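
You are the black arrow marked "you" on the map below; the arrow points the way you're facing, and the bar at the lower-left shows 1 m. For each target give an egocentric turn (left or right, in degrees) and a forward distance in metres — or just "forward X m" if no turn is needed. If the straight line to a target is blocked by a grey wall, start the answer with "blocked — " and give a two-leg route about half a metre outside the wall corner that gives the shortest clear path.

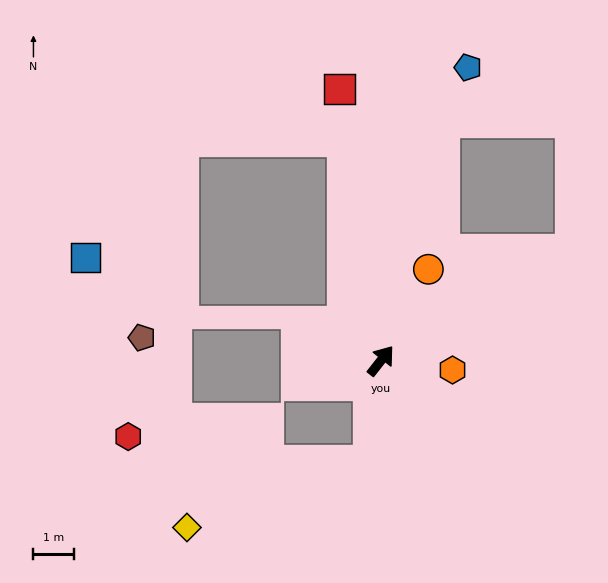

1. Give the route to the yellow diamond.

blocked — turn right 148°, forward 2.5 m, then turn right 64°, forward 4.7 m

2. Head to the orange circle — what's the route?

turn left 11°, forward 2.5 m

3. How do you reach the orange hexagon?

turn right 59°, forward 1.8 m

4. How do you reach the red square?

turn left 47°, forward 6.7 m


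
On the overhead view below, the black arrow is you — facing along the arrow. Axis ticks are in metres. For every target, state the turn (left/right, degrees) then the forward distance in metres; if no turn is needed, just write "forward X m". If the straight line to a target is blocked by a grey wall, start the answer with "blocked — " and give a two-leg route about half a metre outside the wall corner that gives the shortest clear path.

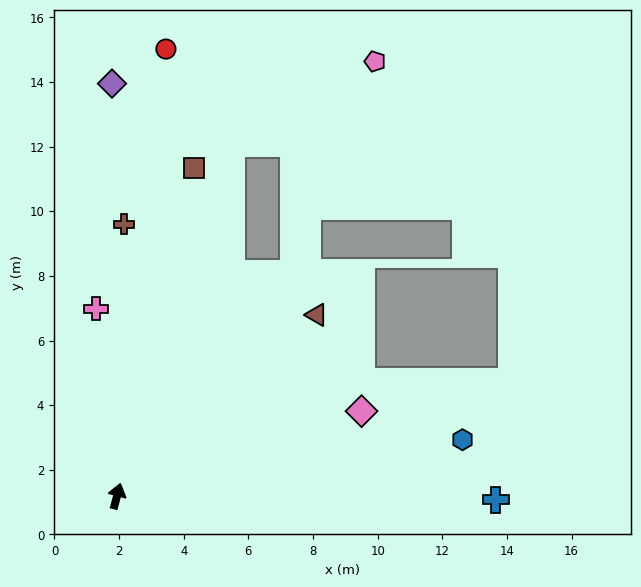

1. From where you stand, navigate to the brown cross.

turn left 13°, forward 8.4 m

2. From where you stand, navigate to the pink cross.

turn left 21°, forward 5.8 m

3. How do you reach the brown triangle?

turn right 33°, forward 8.3 m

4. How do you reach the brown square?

forward 10.4 m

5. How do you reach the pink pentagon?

blocked — turn right 3°, forward 11.5 m, then turn right 42°, forward 5.1 m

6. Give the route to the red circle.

turn left 9°, forward 13.9 m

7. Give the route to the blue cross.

turn right 76°, forward 11.7 m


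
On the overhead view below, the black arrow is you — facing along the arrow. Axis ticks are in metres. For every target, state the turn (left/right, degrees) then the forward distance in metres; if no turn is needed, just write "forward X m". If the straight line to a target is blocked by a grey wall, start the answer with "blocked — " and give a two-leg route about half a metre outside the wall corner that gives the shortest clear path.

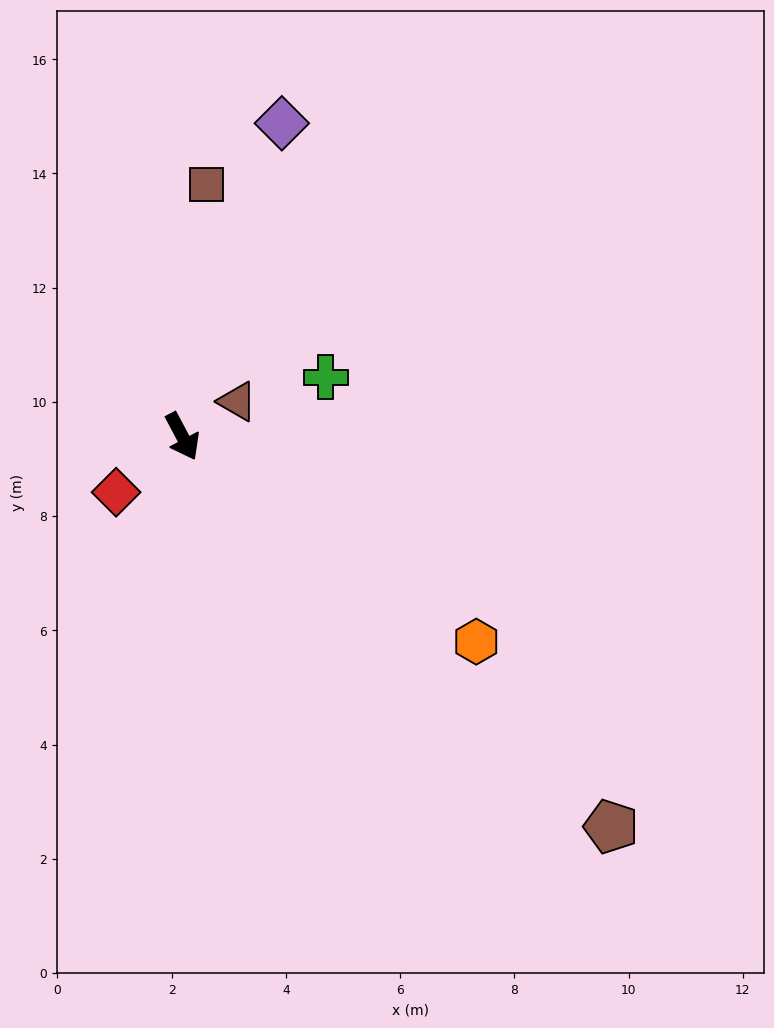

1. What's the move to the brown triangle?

turn left 95°, forward 1.1 m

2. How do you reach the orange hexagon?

turn left 27°, forward 6.3 m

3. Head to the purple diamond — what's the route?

turn left 134°, forward 5.8 m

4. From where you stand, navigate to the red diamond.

turn right 78°, forward 1.5 m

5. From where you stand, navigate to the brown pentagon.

turn left 20°, forward 10.1 m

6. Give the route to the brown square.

turn left 147°, forward 4.4 m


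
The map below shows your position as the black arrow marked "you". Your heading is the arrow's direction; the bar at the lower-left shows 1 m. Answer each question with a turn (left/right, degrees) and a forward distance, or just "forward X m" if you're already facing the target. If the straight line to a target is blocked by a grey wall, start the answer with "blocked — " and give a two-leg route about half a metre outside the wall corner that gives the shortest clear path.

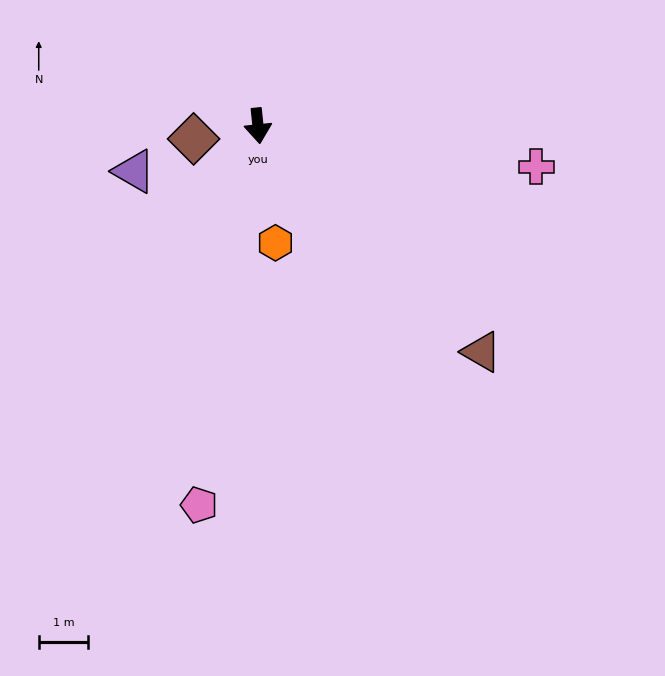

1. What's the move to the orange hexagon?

turn left 3°, forward 2.4 m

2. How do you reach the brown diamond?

turn right 84°, forward 1.3 m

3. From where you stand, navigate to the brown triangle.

turn left 39°, forward 6.4 m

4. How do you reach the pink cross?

turn left 76°, forward 5.7 m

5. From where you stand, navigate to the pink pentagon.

turn right 15°, forward 7.7 m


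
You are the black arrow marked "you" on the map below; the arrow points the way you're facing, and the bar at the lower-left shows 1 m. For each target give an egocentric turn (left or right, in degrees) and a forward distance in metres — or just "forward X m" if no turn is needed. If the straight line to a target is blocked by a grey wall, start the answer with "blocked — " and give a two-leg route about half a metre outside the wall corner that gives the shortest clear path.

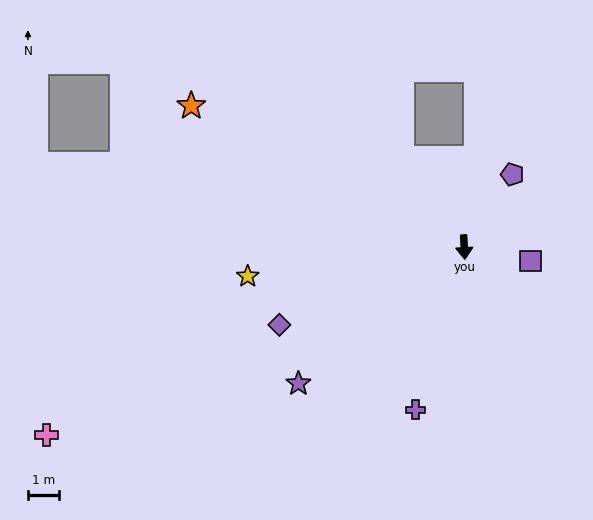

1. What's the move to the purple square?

turn left 75°, forward 2.2 m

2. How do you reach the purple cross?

turn right 20°, forward 5.6 m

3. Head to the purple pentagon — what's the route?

turn left 144°, forward 2.9 m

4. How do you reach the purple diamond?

turn right 70°, forward 6.6 m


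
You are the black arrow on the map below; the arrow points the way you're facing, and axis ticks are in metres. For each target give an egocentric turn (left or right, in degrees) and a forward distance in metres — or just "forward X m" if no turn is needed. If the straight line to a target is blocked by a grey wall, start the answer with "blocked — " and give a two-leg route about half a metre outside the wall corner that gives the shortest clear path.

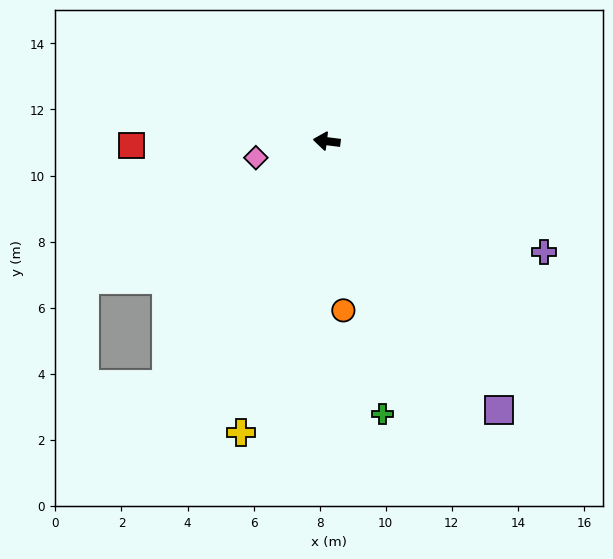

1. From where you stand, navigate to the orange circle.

turn left 103°, forward 5.1 m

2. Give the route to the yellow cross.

turn left 81°, forward 9.2 m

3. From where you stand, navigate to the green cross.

turn left 109°, forward 8.4 m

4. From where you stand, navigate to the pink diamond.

turn left 20°, forward 2.2 m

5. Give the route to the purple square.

turn left 130°, forward 9.7 m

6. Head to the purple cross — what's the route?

turn left 160°, forward 7.4 m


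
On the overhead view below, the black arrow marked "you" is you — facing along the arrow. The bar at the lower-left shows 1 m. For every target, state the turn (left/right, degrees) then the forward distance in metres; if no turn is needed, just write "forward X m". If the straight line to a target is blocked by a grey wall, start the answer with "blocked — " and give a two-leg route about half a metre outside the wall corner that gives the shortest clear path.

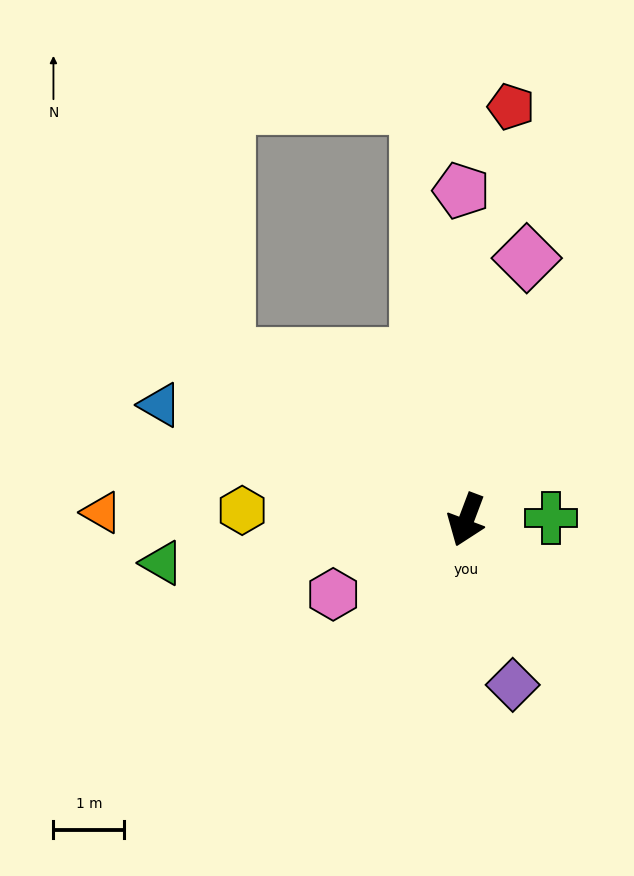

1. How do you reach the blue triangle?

turn right 90°, forward 4.6 m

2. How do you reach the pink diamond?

turn right 172°, forward 3.8 m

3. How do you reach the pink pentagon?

turn right 158°, forward 4.7 m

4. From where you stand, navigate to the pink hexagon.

turn right 40°, forward 2.2 m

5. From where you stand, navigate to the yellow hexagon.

turn right 72°, forward 3.2 m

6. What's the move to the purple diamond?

turn left 36°, forward 2.4 m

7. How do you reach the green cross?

turn left 112°, forward 1.2 m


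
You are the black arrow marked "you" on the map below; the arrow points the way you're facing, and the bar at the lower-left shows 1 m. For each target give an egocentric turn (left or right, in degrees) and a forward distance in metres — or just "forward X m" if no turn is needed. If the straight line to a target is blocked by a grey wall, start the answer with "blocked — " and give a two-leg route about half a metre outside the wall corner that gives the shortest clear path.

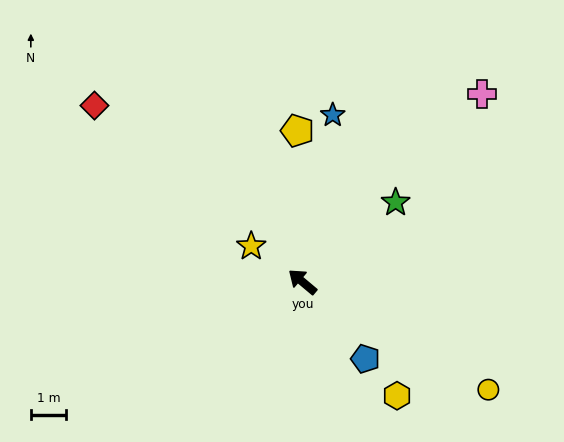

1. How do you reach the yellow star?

turn left 5°, forward 1.8 m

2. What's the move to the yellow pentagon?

turn right 48°, forward 4.3 m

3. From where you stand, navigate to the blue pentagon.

turn left 169°, forward 2.8 m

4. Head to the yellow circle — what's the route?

turn right 170°, forward 6.1 m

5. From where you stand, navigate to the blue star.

turn right 60°, forward 4.8 m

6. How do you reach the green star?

turn right 100°, forward 3.5 m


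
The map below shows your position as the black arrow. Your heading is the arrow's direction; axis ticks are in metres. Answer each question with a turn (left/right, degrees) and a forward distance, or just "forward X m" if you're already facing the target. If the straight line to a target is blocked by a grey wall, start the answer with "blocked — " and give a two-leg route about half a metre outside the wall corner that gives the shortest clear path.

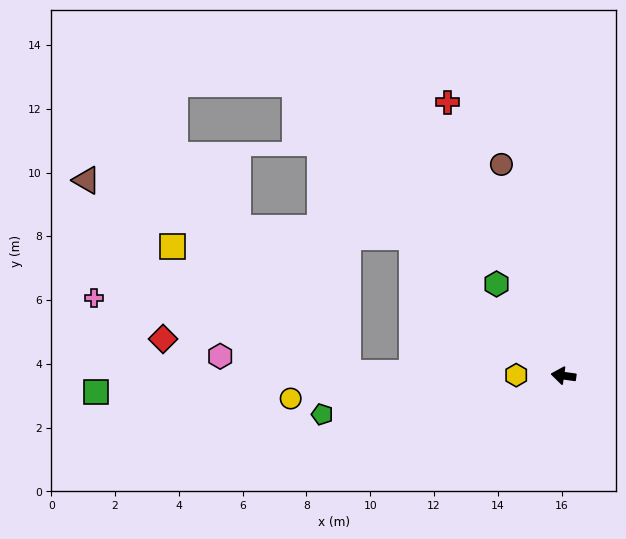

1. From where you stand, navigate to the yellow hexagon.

turn left 7°, forward 1.5 m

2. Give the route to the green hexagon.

turn right 46°, forward 3.6 m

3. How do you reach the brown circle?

turn right 66°, forward 6.9 m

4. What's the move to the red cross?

turn right 59°, forward 9.3 m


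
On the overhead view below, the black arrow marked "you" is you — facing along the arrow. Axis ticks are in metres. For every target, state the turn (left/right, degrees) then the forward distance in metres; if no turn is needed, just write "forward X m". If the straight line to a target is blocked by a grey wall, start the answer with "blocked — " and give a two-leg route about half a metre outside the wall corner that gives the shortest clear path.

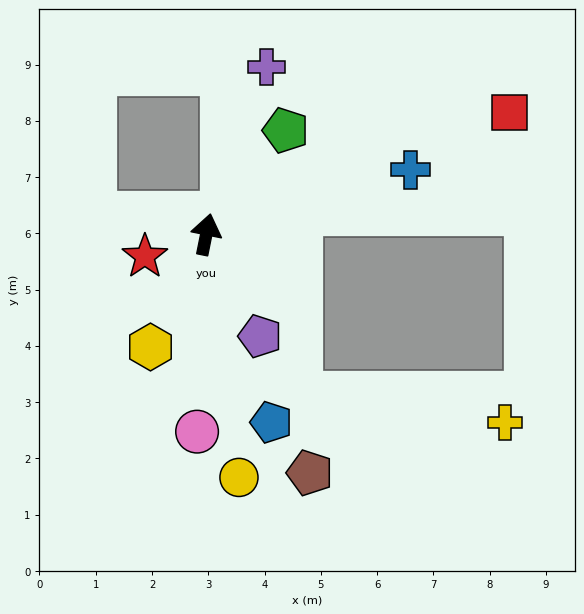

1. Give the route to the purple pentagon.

turn right 141°, forward 2.0 m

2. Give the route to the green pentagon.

turn right 26°, forward 2.3 m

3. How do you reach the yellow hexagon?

turn left 165°, forward 2.2 m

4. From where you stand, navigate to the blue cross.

turn right 61°, forward 3.8 m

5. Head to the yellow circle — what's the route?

turn right 161°, forward 4.4 m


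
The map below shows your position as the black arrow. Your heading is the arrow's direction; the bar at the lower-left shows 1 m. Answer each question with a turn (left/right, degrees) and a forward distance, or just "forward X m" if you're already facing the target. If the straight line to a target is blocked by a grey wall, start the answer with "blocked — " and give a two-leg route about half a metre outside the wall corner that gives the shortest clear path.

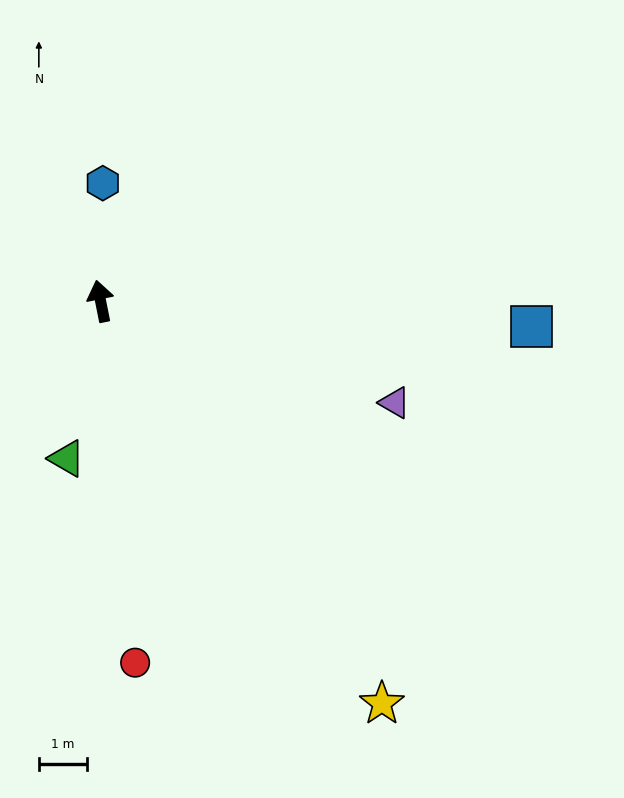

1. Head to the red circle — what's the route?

turn left 174°, forward 7.5 m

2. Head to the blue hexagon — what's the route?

turn right 12°, forward 2.4 m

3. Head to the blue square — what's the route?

turn right 105°, forward 8.9 m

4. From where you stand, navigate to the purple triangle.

turn right 120°, forward 6.4 m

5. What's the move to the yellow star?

turn right 156°, forward 10.1 m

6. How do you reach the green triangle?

turn left 157°, forward 3.3 m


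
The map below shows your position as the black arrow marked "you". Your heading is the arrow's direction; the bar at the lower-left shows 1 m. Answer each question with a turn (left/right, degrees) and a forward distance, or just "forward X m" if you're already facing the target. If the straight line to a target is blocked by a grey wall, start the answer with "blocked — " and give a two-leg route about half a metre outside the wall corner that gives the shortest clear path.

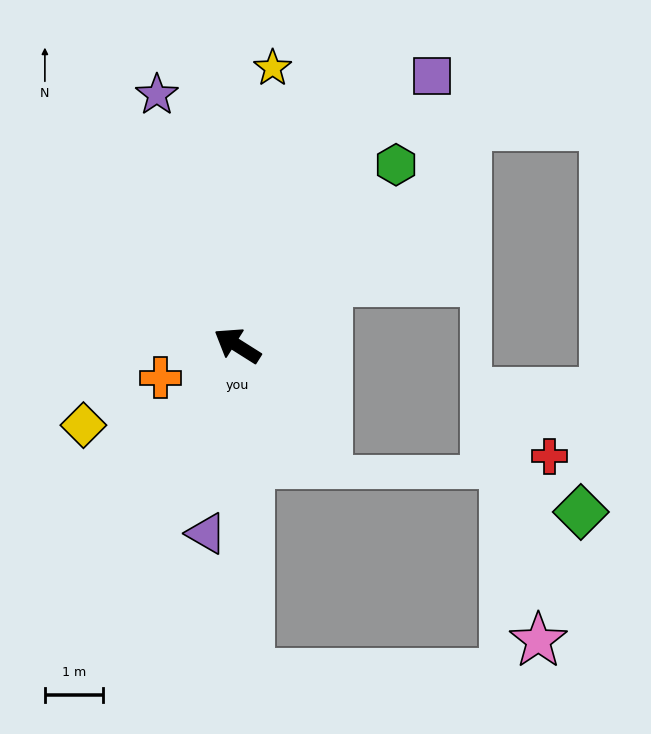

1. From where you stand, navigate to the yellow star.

turn right 65°, forward 4.8 m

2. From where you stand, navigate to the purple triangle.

turn left 113°, forward 3.3 m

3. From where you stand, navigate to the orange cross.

turn left 55°, forward 1.4 m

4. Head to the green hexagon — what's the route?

turn right 99°, forward 4.1 m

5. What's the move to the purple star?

turn right 40°, forward 4.5 m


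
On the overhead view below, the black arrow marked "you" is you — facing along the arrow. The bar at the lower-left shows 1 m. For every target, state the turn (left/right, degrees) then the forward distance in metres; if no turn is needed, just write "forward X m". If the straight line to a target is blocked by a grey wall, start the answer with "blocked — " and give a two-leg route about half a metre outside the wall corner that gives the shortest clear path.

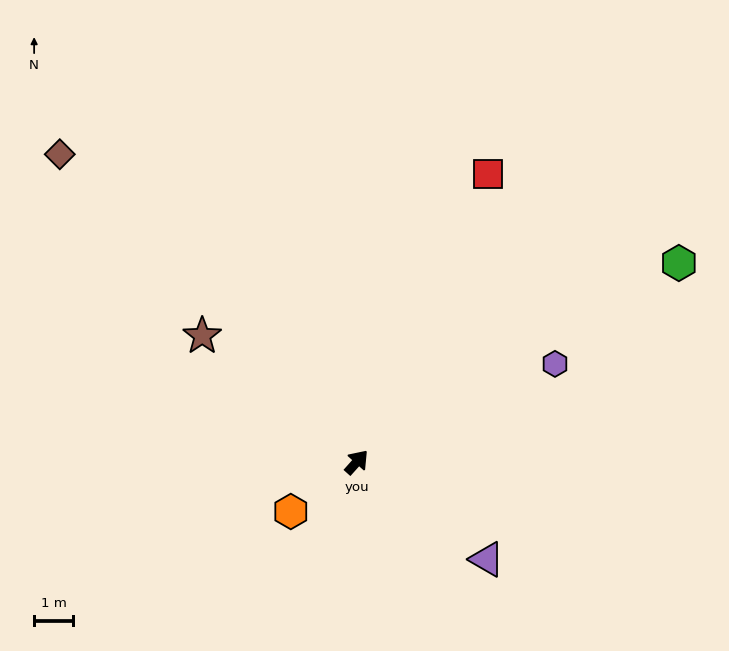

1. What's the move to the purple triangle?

turn right 85°, forward 4.2 m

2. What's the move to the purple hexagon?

turn right 22°, forward 5.7 m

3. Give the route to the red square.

turn left 17°, forward 8.1 m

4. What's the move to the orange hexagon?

turn left 169°, forward 2.1 m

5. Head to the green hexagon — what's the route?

turn right 16°, forward 9.7 m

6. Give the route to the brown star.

turn left 93°, forward 5.1 m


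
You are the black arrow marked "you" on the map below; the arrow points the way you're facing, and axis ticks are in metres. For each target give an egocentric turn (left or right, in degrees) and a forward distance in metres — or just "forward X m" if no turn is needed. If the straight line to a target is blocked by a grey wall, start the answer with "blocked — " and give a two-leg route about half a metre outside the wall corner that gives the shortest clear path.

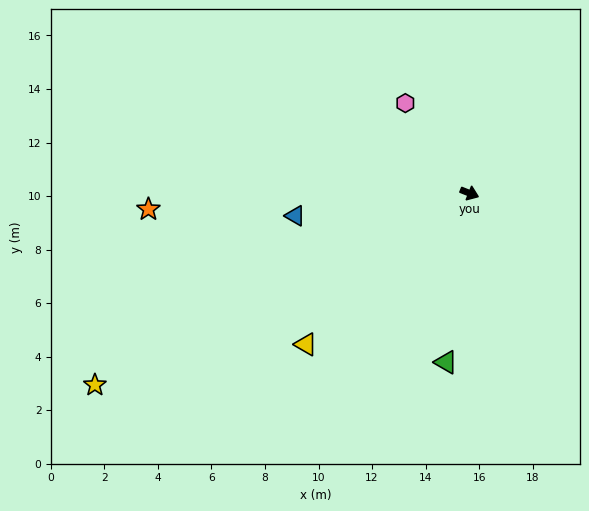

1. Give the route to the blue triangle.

turn right 151°, forward 6.6 m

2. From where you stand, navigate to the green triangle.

turn right 76°, forward 6.4 m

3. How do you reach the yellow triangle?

turn right 116°, forward 8.3 m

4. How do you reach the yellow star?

turn right 131°, forward 15.7 m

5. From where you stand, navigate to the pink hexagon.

turn left 147°, forward 4.1 m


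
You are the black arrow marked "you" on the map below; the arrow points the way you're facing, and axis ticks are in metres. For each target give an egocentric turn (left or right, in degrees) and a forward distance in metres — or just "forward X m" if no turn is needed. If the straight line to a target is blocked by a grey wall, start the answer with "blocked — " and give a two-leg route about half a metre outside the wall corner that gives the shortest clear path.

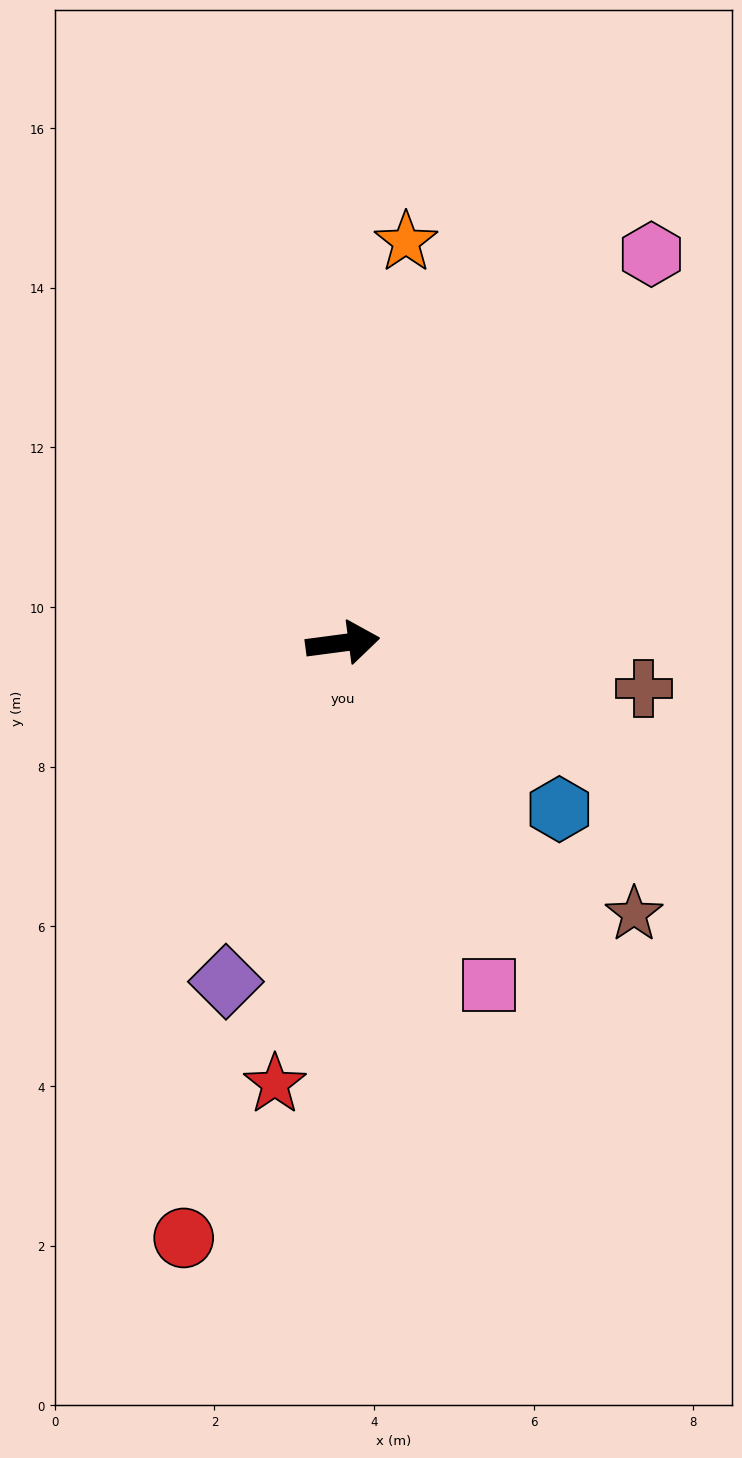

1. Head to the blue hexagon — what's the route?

turn right 45°, forward 3.4 m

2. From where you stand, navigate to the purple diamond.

turn right 117°, forward 4.5 m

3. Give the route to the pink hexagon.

turn left 44°, forward 6.2 m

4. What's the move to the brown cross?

turn right 16°, forward 3.8 m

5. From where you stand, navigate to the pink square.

turn right 74°, forward 4.7 m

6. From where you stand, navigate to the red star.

turn right 106°, forward 5.6 m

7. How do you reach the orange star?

turn left 74°, forward 5.1 m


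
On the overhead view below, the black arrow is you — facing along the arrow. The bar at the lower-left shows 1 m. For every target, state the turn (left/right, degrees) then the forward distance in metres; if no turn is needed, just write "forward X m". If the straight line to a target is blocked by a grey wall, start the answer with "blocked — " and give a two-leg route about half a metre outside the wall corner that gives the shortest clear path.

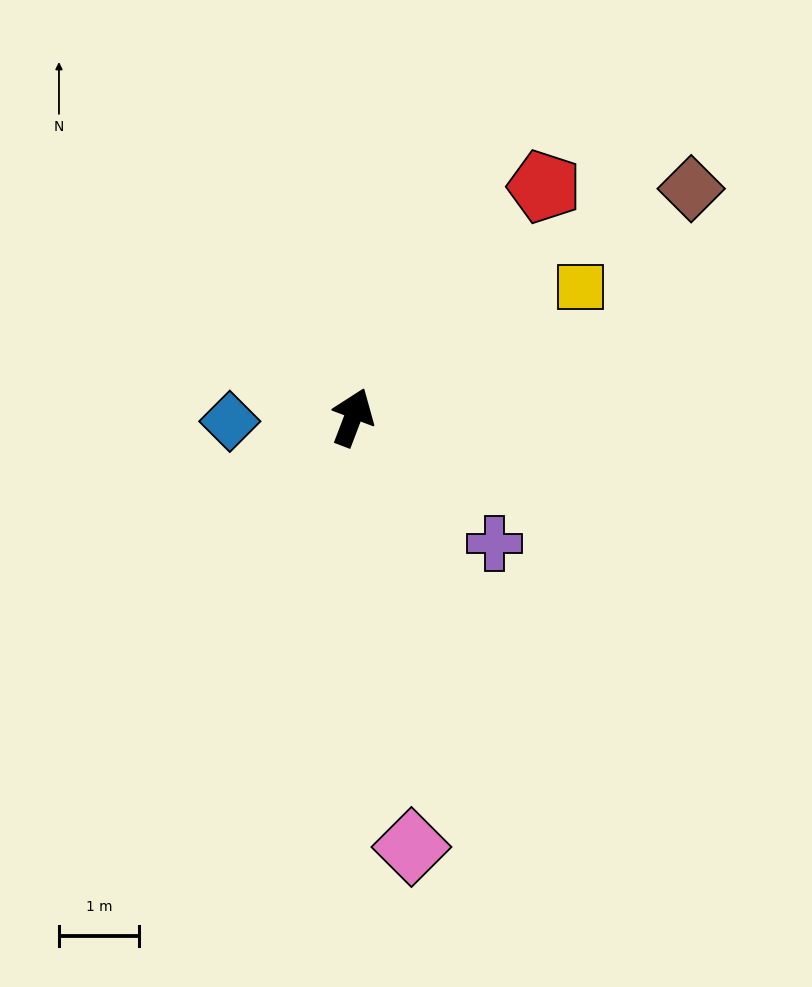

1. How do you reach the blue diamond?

turn left 113°, forward 1.5 m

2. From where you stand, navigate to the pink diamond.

turn right 151°, forward 5.4 m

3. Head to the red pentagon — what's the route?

turn right 19°, forward 3.7 m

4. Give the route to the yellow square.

turn right 39°, forward 3.3 m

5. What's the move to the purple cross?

turn right 111°, forward 2.4 m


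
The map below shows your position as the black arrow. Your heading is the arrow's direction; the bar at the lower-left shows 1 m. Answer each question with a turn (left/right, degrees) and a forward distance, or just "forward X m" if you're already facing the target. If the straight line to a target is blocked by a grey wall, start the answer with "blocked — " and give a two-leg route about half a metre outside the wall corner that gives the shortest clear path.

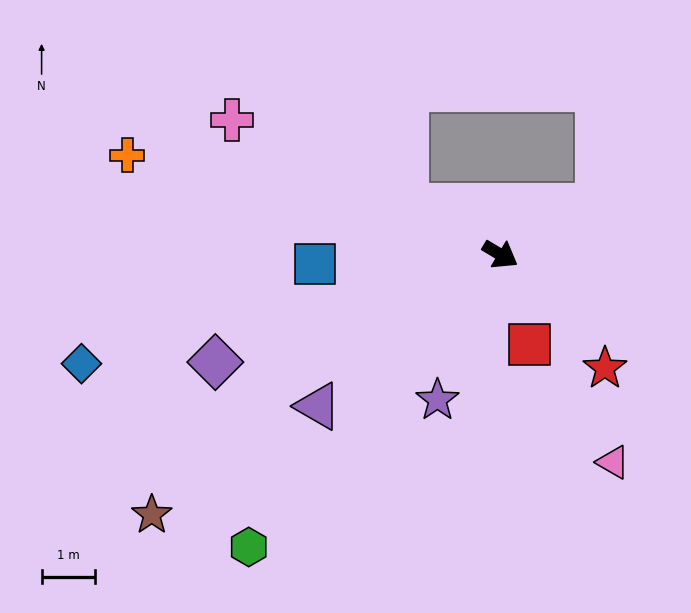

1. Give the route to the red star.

turn right 16°, forward 2.9 m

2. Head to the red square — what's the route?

turn right 41°, forward 1.8 m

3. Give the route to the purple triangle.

turn right 109°, forward 4.4 m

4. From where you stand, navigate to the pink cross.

turn right 176°, forward 5.6 m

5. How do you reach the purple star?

turn right 82°, forward 3.0 m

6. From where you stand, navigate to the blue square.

turn right 146°, forward 3.5 m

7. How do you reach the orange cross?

turn right 164°, forward 7.2 m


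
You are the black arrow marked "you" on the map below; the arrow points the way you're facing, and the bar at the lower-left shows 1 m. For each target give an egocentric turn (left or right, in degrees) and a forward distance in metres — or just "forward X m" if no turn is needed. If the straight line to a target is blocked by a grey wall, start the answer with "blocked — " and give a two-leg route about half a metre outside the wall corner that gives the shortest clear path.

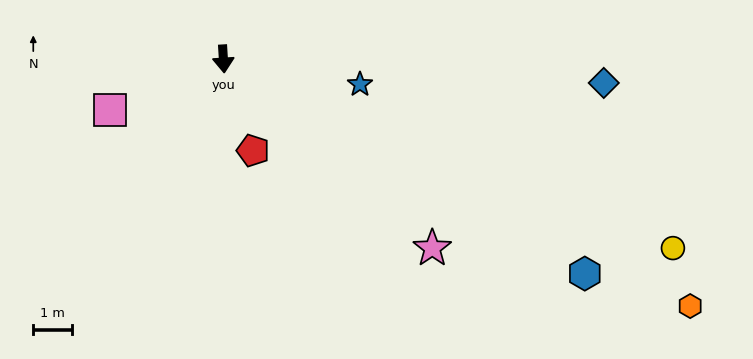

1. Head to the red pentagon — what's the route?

turn left 14°, forward 2.5 m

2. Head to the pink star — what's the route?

turn left 44°, forward 7.4 m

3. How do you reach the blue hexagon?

turn left 56°, forward 11.0 m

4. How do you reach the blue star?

turn left 76°, forward 3.6 m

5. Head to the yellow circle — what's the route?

turn left 64°, forward 12.7 m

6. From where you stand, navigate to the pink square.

turn right 69°, forward 3.2 m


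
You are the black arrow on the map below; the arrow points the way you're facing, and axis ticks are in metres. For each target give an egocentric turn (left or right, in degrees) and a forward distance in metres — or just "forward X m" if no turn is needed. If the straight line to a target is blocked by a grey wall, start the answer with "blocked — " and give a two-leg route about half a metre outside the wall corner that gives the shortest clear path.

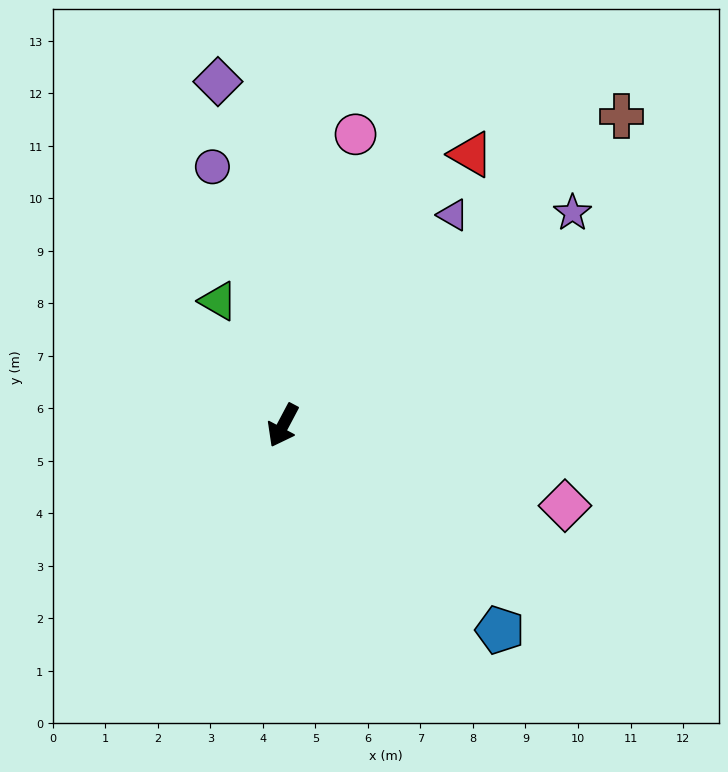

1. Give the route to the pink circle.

turn right 166°, forward 5.7 m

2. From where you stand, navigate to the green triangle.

turn right 125°, forward 2.7 m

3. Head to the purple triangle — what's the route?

turn left 169°, forward 5.2 m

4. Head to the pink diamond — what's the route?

turn left 102°, forward 5.6 m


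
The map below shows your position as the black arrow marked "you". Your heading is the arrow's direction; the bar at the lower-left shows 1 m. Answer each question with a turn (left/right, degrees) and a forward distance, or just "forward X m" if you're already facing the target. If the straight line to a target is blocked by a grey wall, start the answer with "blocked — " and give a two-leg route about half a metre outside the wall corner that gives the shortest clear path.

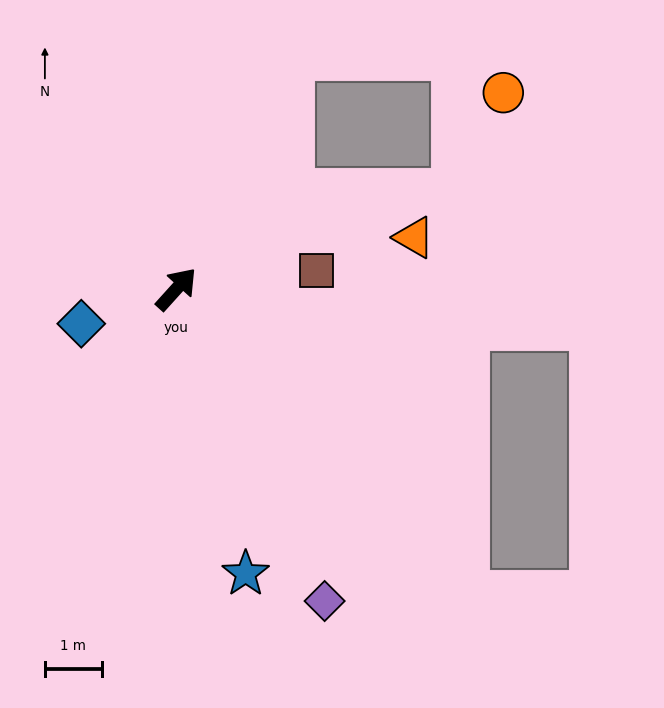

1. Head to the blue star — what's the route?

turn right 124°, forward 5.2 m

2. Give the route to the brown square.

turn right 40°, forward 2.5 m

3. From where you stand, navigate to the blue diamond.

turn left 152°, forward 1.8 m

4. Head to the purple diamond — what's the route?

turn right 113°, forward 6.1 m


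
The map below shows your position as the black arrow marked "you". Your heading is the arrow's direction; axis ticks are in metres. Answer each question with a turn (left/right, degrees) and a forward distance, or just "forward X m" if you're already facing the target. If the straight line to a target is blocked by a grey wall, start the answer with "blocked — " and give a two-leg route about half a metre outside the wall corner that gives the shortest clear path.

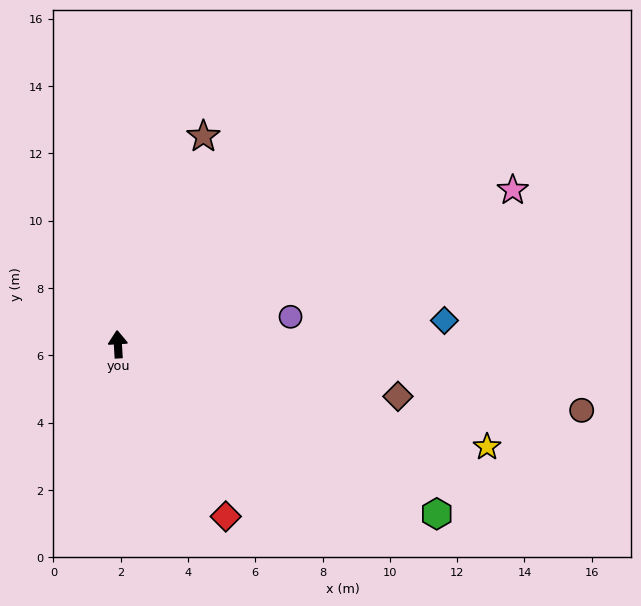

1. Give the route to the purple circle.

turn right 84°, forward 5.2 m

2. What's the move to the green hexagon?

turn right 121°, forward 10.7 m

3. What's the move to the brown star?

turn right 26°, forward 6.7 m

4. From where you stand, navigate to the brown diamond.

turn right 104°, forward 8.5 m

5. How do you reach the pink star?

turn right 72°, forward 12.6 m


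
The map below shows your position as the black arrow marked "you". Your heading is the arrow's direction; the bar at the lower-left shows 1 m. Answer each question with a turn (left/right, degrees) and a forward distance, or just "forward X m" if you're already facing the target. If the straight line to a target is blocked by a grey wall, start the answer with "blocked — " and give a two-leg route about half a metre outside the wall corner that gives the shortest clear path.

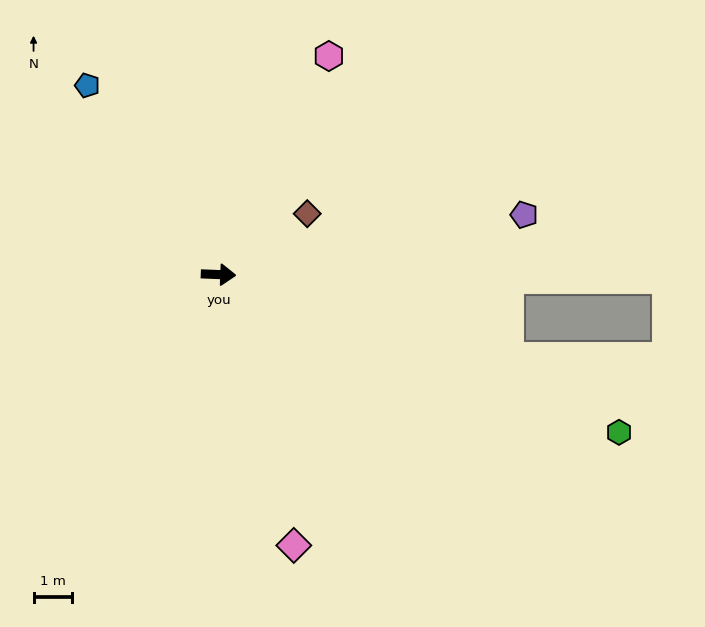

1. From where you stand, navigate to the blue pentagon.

turn left 127°, forward 6.0 m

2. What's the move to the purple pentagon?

turn left 13°, forward 8.2 m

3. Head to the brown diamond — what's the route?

turn left 37°, forward 2.8 m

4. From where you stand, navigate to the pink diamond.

turn right 72°, forward 7.4 m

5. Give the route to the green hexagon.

turn right 19°, forward 11.3 m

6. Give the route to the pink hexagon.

turn left 66°, forward 6.4 m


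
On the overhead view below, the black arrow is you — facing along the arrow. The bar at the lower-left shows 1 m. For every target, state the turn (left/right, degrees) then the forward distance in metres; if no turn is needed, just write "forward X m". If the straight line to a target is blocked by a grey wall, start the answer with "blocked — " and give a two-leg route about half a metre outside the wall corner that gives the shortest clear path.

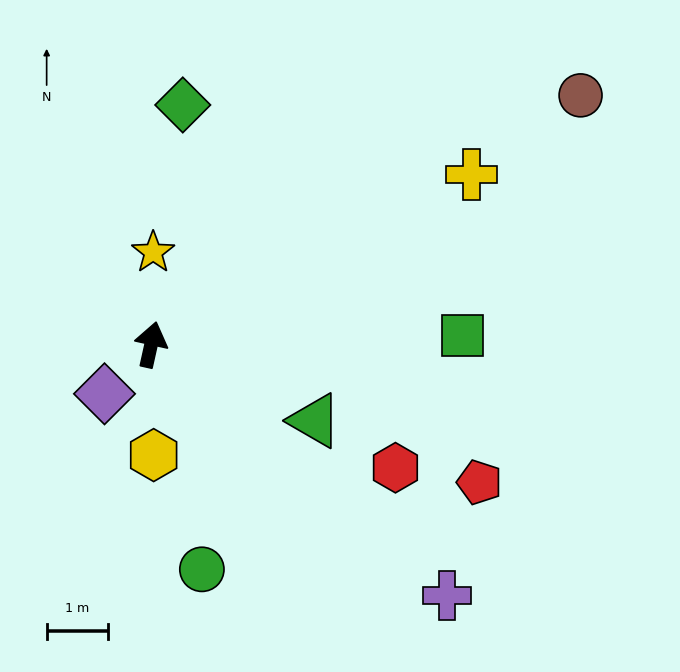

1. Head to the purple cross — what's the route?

turn right 118°, forward 6.4 m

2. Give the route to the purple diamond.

turn left 149°, forward 1.1 m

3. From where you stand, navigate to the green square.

turn right 76°, forward 5.1 m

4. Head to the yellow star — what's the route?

turn left 11°, forward 1.5 m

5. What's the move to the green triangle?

turn right 102°, forward 3.0 m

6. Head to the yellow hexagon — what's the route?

turn right 166°, forward 1.8 m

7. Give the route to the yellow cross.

turn right 50°, forward 6.0 m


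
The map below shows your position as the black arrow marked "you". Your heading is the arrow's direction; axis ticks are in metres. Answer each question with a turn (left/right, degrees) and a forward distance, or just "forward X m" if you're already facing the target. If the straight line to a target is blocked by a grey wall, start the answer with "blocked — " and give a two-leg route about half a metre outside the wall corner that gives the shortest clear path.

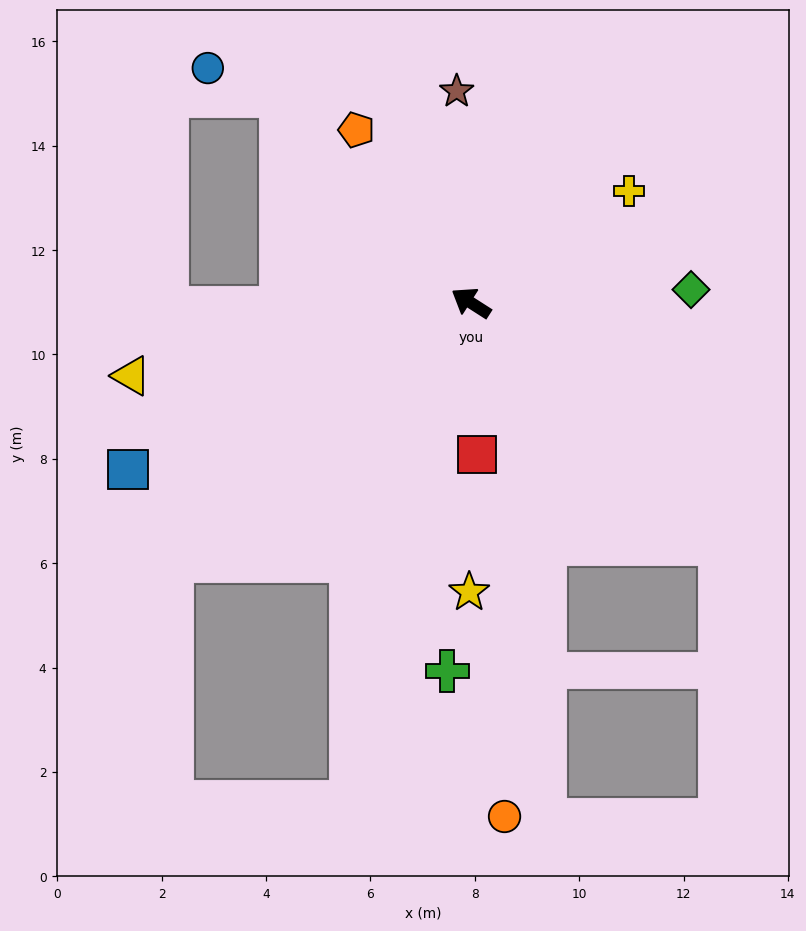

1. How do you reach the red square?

turn left 125°, forward 2.9 m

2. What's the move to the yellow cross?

turn right 112°, forward 3.7 m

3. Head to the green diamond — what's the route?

turn right 144°, forward 4.2 m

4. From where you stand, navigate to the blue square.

turn left 59°, forward 7.3 m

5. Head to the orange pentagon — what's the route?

turn right 24°, forward 4.0 m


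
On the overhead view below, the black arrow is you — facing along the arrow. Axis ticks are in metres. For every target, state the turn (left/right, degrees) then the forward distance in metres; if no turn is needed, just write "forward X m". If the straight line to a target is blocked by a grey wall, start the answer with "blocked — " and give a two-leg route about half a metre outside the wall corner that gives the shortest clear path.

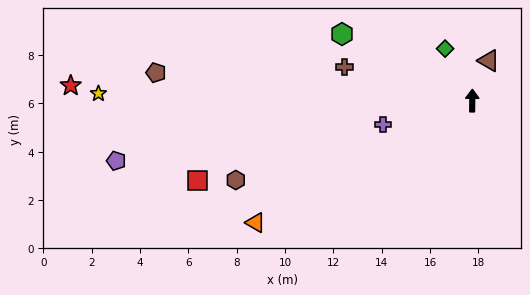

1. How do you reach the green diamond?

turn left 28°, forward 2.4 m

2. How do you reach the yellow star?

turn left 90°, forward 15.5 m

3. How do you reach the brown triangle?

turn right 22°, forward 1.8 m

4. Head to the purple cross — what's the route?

turn left 106°, forward 3.8 m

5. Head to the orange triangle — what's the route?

turn left 120°, forward 10.3 m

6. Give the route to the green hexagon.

turn left 64°, forward 6.0 m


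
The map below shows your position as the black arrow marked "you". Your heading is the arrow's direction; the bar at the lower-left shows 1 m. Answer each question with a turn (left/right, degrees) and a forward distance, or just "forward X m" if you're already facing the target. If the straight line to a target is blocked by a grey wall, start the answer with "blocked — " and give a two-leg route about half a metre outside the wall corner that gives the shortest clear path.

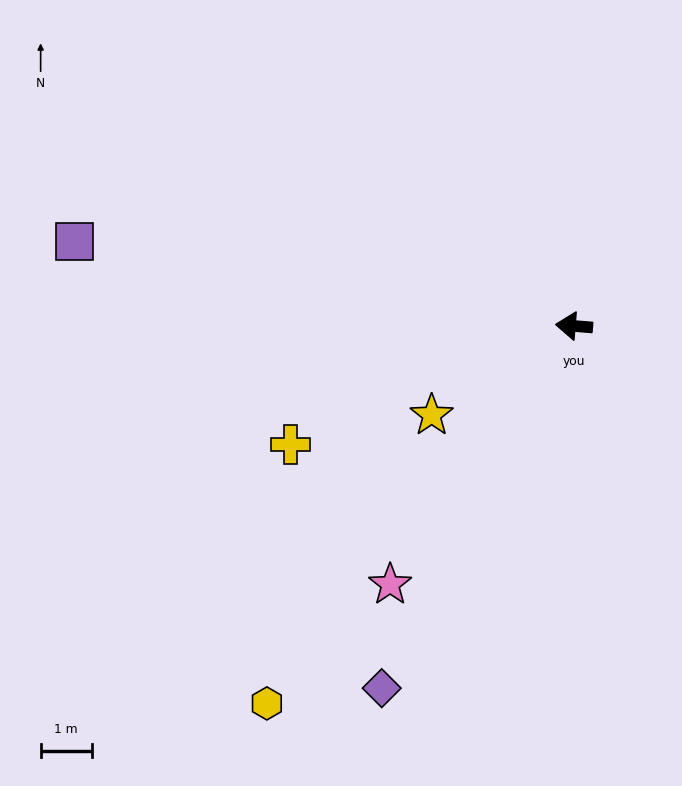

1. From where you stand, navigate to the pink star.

turn left 59°, forward 6.2 m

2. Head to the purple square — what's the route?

turn right 5°, forward 9.9 m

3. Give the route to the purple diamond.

turn left 67°, forward 8.0 m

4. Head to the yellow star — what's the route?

turn left 37°, forward 3.3 m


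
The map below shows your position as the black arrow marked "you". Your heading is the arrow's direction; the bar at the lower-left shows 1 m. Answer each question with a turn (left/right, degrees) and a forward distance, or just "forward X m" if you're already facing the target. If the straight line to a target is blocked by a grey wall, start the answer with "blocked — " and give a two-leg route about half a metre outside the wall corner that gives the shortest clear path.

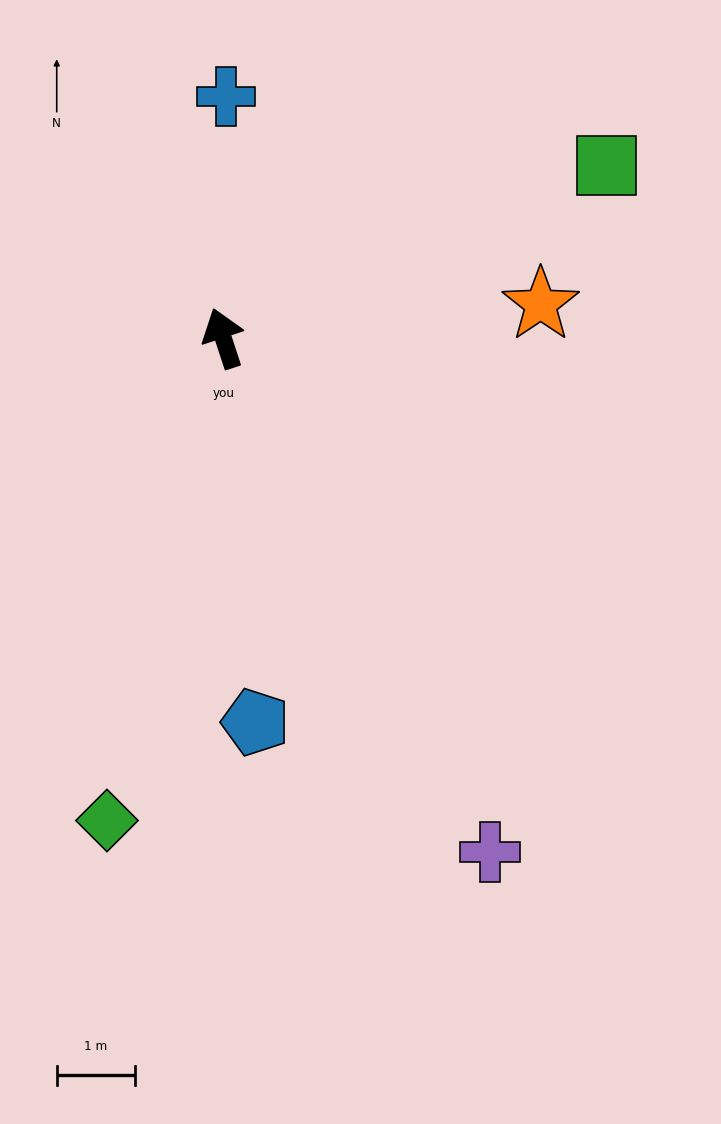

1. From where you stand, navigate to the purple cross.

turn right 171°, forward 7.4 m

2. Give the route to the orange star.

turn right 102°, forward 4.1 m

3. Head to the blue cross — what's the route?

turn right 19°, forward 3.1 m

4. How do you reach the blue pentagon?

turn left 167°, forward 4.9 m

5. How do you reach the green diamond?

turn left 148°, forward 6.3 m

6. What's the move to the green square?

turn right 84°, forward 5.4 m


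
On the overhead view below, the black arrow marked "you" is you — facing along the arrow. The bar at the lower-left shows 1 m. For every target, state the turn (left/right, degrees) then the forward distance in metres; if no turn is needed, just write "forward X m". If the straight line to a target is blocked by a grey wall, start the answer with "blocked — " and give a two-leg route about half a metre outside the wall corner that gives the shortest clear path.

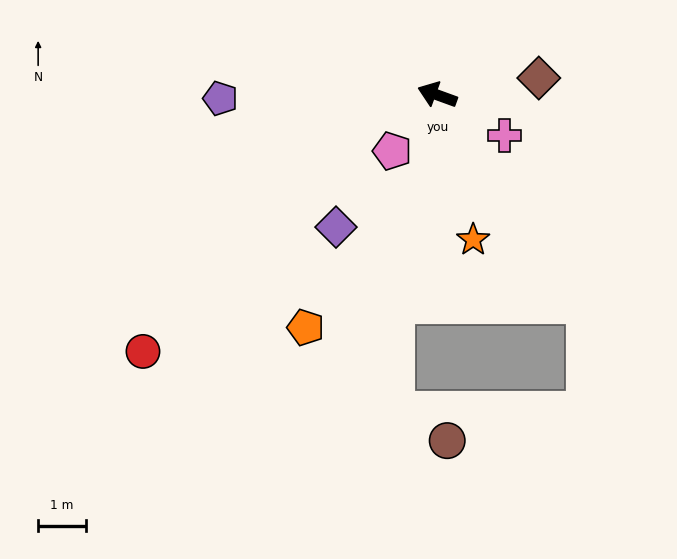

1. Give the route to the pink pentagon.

turn left 71°, forward 1.5 m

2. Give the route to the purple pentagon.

turn left 21°, forward 4.6 m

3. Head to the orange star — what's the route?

turn left 124°, forward 3.1 m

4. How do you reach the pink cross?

turn left 169°, forward 1.7 m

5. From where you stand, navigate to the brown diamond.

turn right 151°, forward 2.2 m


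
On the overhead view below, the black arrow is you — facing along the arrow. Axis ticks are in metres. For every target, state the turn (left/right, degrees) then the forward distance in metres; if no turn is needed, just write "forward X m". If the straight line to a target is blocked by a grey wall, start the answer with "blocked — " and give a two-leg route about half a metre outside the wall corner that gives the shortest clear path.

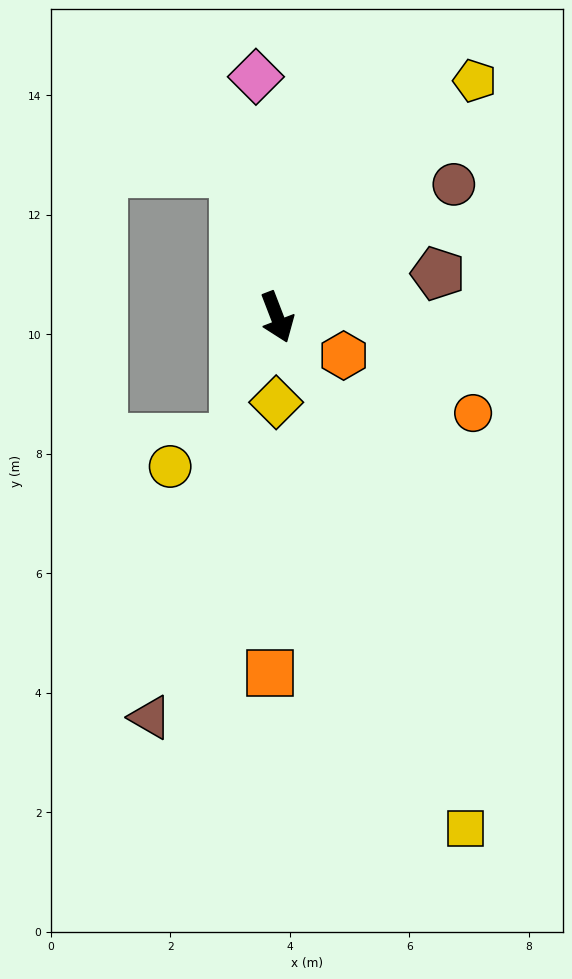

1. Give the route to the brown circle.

turn left 106°, forward 3.7 m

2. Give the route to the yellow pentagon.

turn left 119°, forward 5.2 m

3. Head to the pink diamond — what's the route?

turn left 164°, forward 4.0 m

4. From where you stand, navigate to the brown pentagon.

turn left 84°, forward 2.8 m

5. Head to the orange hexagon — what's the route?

turn left 39°, forward 1.3 m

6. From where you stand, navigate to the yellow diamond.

turn right 22°, forward 1.4 m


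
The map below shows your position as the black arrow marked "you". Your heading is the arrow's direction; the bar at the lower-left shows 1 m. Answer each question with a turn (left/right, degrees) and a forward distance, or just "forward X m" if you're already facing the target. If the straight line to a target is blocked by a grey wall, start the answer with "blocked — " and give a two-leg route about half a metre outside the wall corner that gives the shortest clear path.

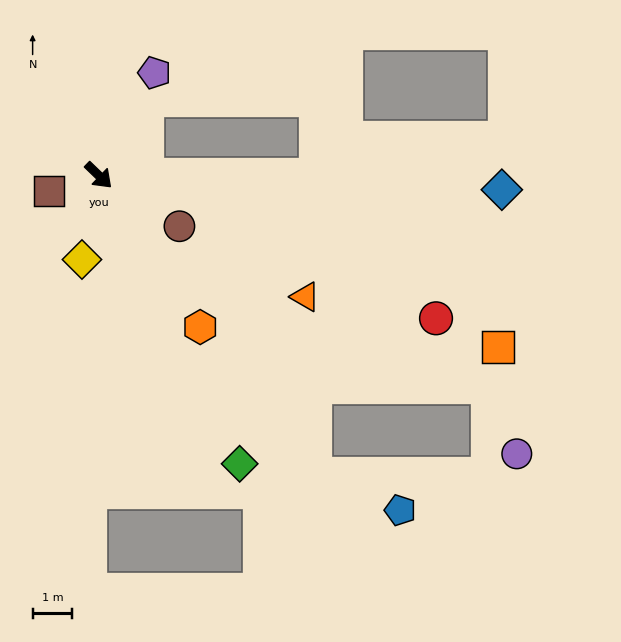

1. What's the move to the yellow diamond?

turn right 57°, forward 2.2 m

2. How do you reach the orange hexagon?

turn right 12°, forward 4.6 m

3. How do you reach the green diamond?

turn right 20°, forward 8.1 m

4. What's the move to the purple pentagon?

turn left 105°, forward 3.0 m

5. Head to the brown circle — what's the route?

turn left 12°, forward 2.4 m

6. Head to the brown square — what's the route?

turn right 119°, forward 1.3 m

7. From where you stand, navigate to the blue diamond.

turn left 42°, forward 10.2 m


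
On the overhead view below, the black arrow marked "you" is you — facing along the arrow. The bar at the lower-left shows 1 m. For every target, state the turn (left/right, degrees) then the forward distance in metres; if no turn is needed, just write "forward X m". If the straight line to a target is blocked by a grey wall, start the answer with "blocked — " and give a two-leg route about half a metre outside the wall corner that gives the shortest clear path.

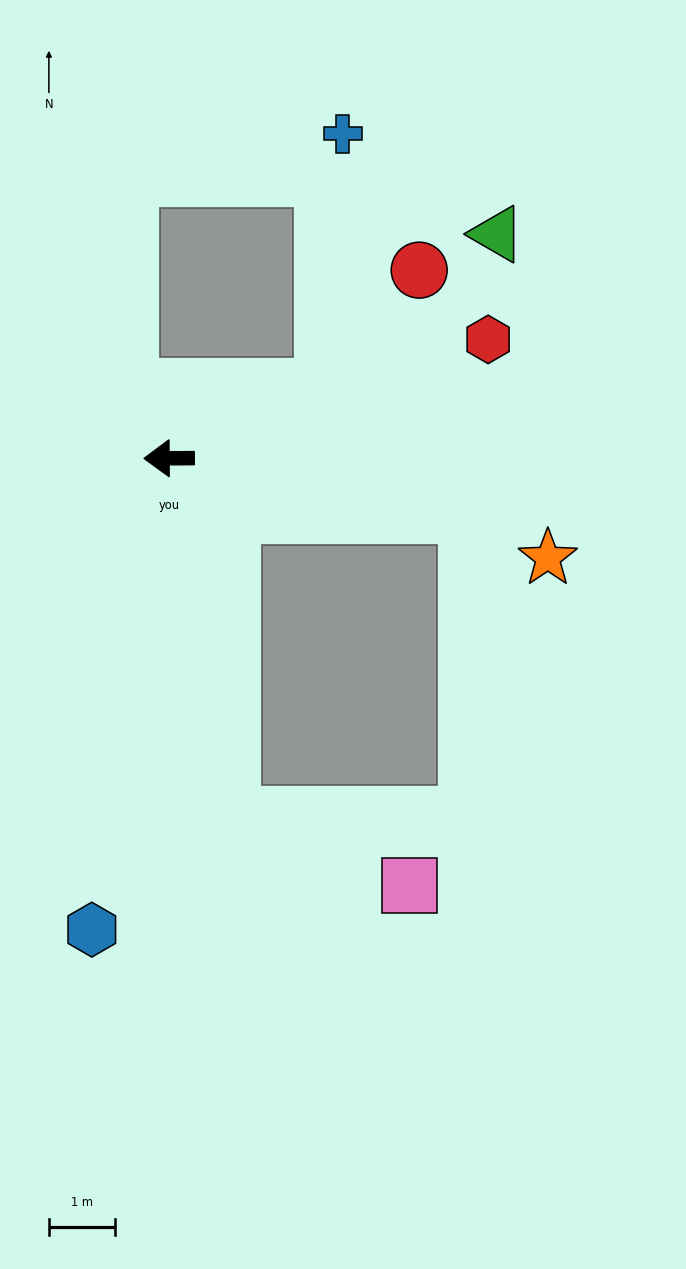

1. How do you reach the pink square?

blocked — turn left 100°, forward 5.5 m, then turn left 58°, forward 2.9 m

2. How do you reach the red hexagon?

turn right 160°, forward 5.2 m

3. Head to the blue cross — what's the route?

blocked — turn right 155°, forward 2.6 m, then turn left 60°, forward 3.8 m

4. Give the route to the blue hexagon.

turn left 80°, forward 7.2 m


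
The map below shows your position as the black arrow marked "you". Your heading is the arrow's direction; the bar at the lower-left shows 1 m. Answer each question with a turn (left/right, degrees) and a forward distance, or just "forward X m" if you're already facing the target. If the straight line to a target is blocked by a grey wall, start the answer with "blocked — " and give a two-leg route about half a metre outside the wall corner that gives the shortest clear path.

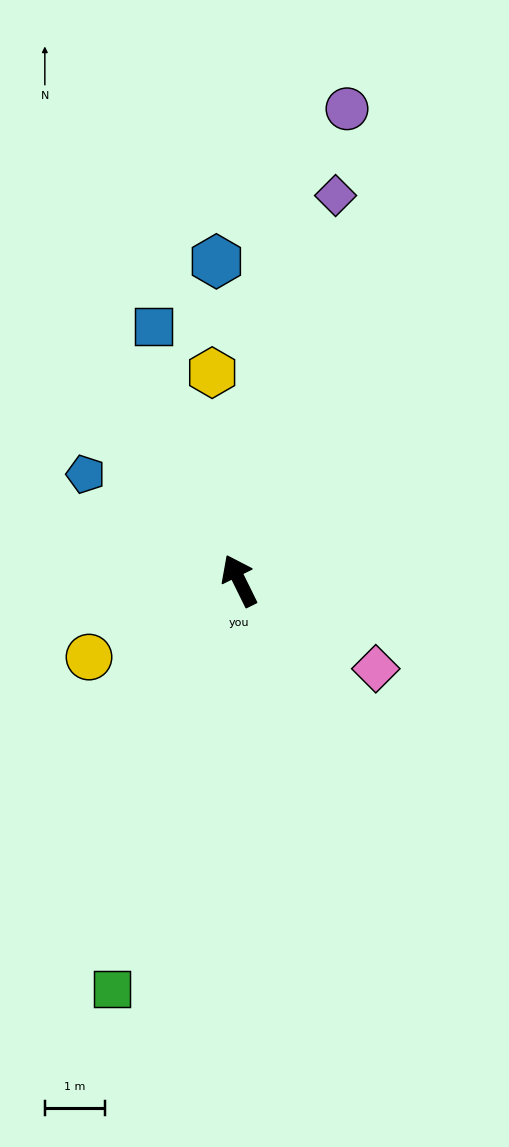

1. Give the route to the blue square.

turn right 8°, forward 4.5 m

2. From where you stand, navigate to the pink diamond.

turn right 149°, forward 2.7 m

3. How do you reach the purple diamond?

turn right 40°, forward 6.6 m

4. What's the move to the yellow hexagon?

turn right 19°, forward 3.5 m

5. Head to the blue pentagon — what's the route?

turn left 29°, forward 3.1 m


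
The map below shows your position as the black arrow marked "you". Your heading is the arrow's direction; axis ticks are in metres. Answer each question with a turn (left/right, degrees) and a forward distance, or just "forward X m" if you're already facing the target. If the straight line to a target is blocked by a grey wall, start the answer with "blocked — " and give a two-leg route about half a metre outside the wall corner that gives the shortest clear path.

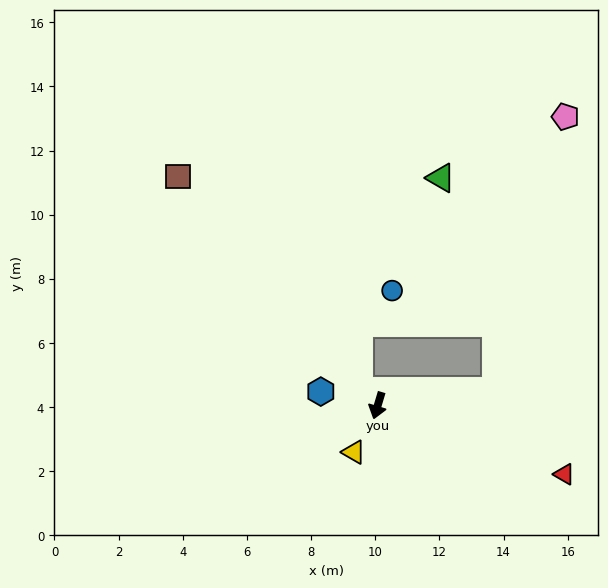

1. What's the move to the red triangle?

turn left 86°, forward 6.2 m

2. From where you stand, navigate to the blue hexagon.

turn right 87°, forward 1.8 m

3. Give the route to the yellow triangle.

turn right 11°, forward 1.6 m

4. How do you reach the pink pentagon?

blocked — turn left 114°, forward 3.7 m, then turn left 68°, forward 8.8 m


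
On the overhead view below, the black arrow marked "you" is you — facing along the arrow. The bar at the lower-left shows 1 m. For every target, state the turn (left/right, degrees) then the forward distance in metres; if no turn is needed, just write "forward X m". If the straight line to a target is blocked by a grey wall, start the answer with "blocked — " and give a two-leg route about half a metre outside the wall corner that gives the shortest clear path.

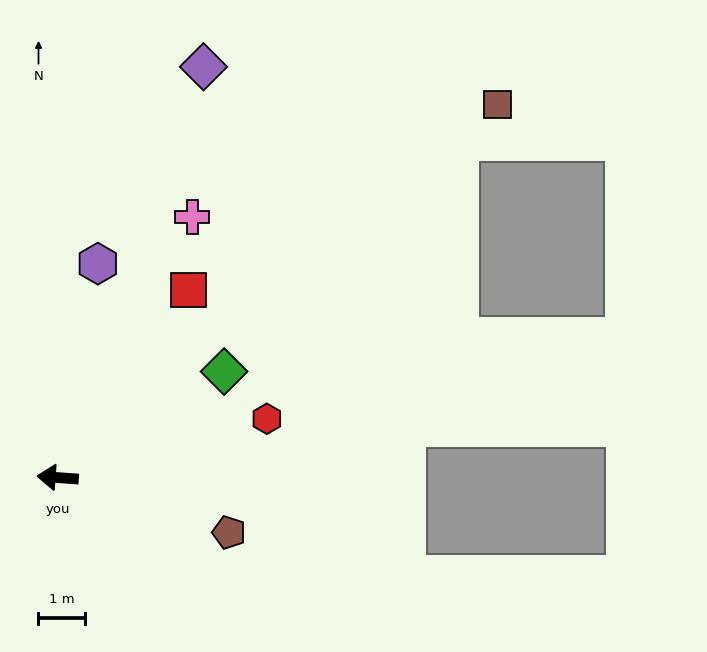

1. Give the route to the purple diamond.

turn right 105°, forward 9.4 m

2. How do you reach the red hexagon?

turn right 160°, forward 4.7 m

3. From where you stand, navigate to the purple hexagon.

turn right 96°, forward 4.7 m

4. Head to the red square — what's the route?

turn right 121°, forward 4.9 m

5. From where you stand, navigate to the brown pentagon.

turn left 166°, forward 3.9 m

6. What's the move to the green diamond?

turn right 143°, forward 4.2 m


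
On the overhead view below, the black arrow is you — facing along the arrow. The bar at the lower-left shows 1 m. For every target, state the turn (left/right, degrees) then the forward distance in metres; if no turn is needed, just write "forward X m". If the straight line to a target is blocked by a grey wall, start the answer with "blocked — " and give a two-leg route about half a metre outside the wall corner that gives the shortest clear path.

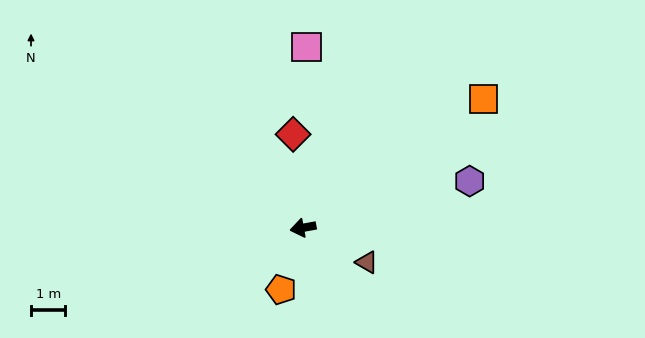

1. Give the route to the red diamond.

turn right 94°, forward 2.7 m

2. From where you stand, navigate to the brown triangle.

turn left 141°, forward 2.1 m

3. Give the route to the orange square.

turn right 155°, forward 6.4 m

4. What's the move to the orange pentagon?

turn left 60°, forward 1.9 m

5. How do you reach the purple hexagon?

turn right 175°, forward 5.0 m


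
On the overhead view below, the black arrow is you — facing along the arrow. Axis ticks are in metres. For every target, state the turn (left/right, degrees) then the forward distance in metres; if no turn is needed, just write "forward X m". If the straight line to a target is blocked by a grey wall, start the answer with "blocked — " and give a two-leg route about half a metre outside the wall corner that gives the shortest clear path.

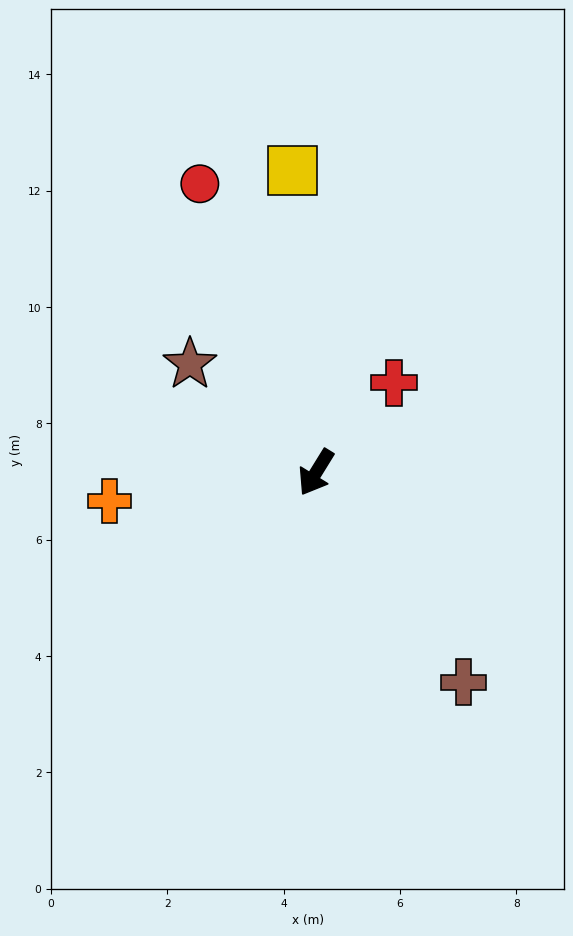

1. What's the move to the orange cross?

turn right 50°, forward 3.6 m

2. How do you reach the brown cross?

turn left 67°, forward 4.4 m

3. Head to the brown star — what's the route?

turn right 99°, forward 2.9 m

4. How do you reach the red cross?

turn left 171°, forward 2.0 m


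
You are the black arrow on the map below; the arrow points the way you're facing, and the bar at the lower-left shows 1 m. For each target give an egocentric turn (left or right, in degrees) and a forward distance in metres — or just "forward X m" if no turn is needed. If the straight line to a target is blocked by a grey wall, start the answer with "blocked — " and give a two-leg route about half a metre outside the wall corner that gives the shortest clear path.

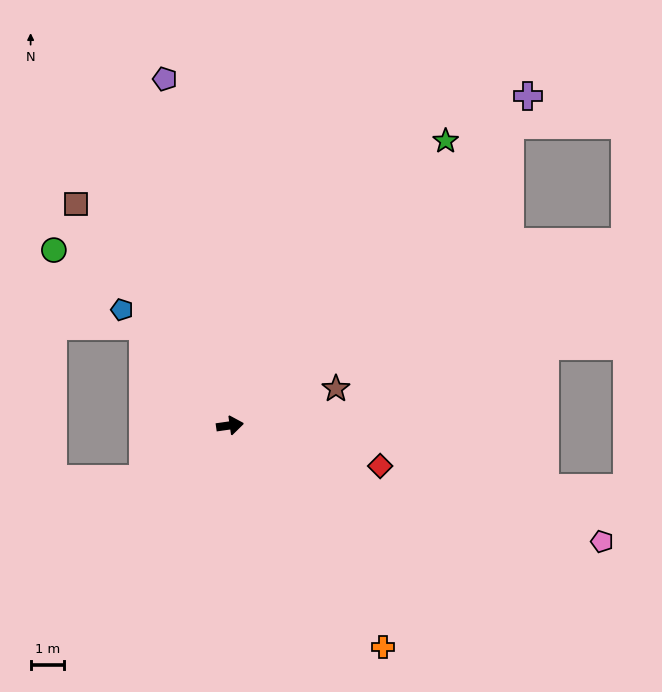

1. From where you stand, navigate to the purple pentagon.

turn left 93°, forward 10.5 m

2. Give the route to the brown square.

turn left 117°, forward 8.0 m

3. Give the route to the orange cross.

turn right 63°, forward 8.0 m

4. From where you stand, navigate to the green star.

turn left 45°, forward 10.6 m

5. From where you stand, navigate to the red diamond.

turn right 23°, forward 4.6 m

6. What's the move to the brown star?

turn left 11°, forward 3.3 m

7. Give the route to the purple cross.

turn left 40°, forward 13.2 m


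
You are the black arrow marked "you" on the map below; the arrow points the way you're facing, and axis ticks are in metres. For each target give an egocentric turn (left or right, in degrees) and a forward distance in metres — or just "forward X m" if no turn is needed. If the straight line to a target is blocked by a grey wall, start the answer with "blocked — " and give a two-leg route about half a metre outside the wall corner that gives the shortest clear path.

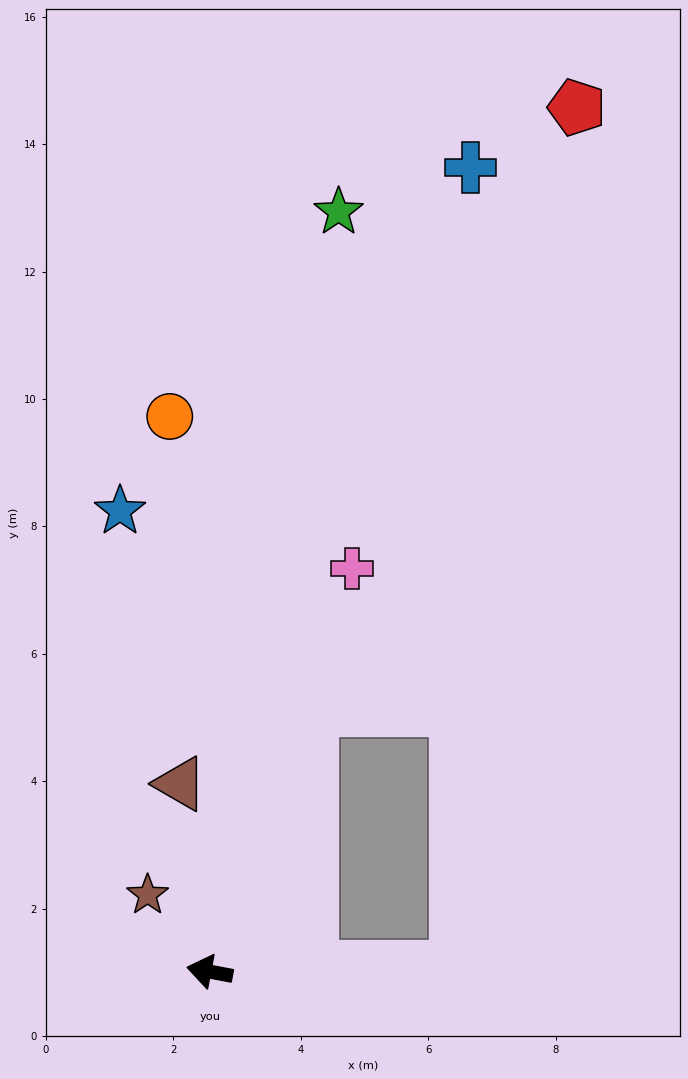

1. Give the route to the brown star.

turn right 40°, forward 1.5 m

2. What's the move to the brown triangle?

turn right 70°, forward 3.0 m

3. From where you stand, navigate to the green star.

turn right 89°, forward 12.1 m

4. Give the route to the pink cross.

turn right 99°, forward 6.7 m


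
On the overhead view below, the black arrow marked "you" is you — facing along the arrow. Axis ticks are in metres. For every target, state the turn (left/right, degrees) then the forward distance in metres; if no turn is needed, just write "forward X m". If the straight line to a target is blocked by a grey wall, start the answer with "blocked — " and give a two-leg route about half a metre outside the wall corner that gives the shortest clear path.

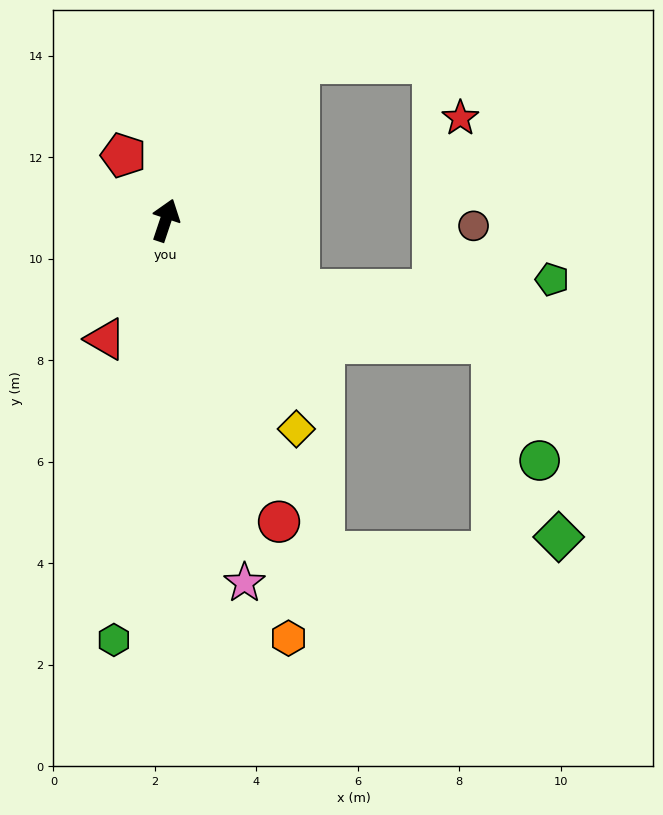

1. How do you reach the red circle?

turn right 141°, forward 6.3 m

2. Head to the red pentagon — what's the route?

turn left 52°, forward 1.5 m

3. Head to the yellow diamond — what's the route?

turn right 129°, forward 4.9 m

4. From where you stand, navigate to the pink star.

turn right 149°, forward 7.3 m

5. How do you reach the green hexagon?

turn right 169°, forward 8.3 m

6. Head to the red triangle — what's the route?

turn left 172°, forward 2.6 m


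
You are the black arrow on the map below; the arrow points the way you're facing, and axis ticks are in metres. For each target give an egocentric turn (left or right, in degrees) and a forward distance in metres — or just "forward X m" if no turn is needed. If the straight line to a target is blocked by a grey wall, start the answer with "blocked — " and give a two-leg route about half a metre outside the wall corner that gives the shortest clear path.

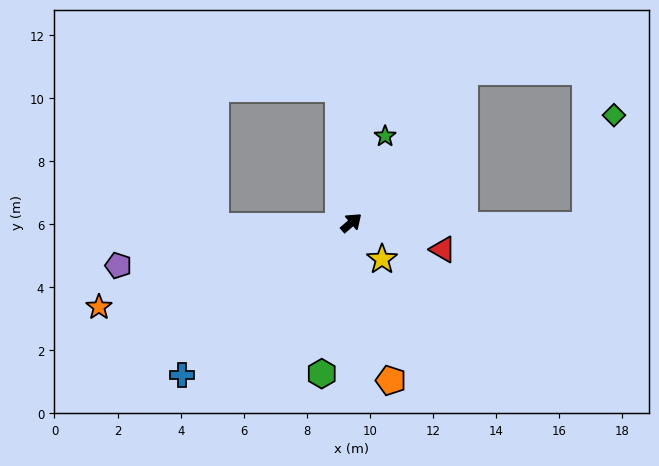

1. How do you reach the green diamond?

blocked — turn right 41°, forward 7.4 m, then turn left 75°, forward 3.6 m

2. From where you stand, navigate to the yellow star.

turn right 91°, forward 1.5 m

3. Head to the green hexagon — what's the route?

turn right 142°, forward 4.9 m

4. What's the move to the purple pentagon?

turn left 150°, forward 7.5 m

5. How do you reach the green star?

turn left 28°, forward 2.9 m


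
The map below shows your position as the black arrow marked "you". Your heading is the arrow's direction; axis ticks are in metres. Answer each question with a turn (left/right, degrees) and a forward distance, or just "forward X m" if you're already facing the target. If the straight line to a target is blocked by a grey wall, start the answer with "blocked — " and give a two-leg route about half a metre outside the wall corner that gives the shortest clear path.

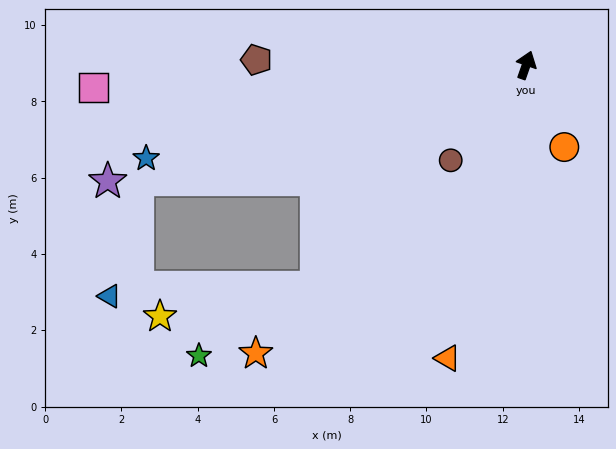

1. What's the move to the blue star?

turn left 123°, forward 10.3 m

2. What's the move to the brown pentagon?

turn left 108°, forward 7.1 m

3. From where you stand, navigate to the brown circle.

turn left 161°, forward 3.2 m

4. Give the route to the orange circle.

turn right 136°, forward 2.4 m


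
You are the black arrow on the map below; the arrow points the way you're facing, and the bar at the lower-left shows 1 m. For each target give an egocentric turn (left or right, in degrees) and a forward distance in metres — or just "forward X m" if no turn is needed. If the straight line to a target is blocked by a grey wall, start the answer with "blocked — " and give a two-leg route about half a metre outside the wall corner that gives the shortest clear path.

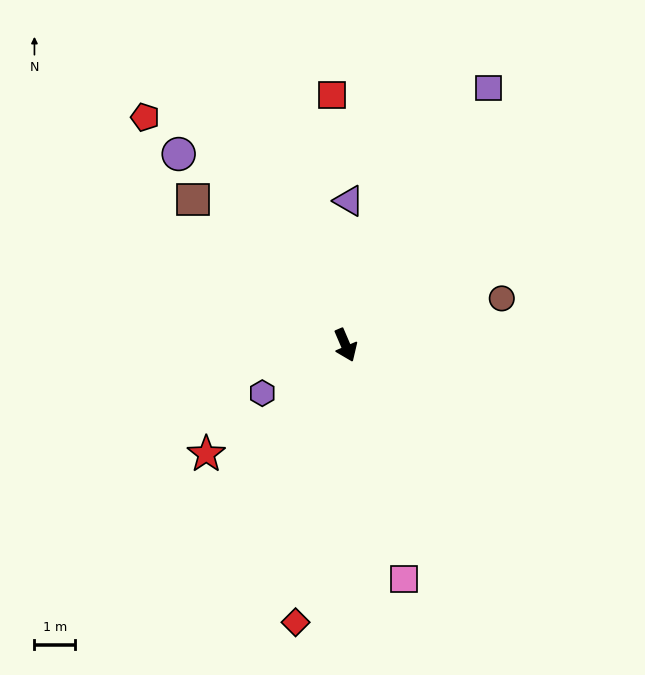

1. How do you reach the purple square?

turn left 128°, forward 7.3 m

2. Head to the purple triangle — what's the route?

turn left 156°, forward 3.6 m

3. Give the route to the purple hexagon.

turn right 83°, forward 2.4 m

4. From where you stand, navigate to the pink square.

turn right 9°, forward 5.9 m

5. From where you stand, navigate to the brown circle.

turn left 83°, forward 4.0 m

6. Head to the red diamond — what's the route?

turn right 33°, forward 6.9 m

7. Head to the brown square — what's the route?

turn right 157°, forward 5.2 m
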